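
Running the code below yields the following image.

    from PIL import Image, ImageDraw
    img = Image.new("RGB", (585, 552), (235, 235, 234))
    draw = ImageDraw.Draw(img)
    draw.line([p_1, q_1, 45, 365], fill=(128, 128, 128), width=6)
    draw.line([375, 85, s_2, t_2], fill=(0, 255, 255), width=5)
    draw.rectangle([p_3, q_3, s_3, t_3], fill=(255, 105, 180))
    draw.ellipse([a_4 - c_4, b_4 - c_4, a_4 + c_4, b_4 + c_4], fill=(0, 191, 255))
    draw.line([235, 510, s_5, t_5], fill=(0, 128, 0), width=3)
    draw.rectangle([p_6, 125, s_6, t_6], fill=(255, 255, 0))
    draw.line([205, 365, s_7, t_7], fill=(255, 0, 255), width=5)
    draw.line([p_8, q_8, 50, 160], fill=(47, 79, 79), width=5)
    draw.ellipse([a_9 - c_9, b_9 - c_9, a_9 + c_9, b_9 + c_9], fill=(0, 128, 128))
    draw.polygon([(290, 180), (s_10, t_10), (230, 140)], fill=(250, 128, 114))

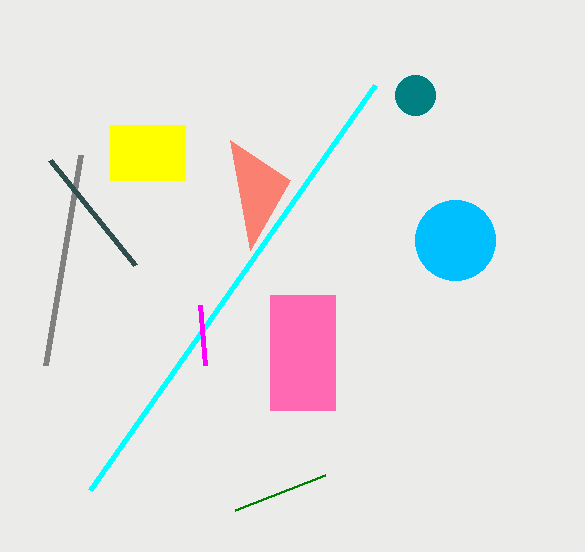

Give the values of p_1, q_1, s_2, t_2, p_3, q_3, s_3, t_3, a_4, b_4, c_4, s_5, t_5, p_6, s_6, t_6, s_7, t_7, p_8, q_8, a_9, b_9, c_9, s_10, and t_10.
p_1 = 80; q_1 = 155; s_2 = 90; t_2 = 490; p_3 = 270; q_3 = 295; s_3 = 335; t_3 = 410; a_4 = 455; b_4 = 240; c_4 = 40; s_5 = 325; t_5 = 475; p_6 = 110; s_6 = 185; t_6 = 180; s_7 = 200; t_7 = 305; p_8 = 135; q_8 = 265; a_9 = 415; b_9 = 95; c_9 = 20; s_10 = 250; t_10 = 250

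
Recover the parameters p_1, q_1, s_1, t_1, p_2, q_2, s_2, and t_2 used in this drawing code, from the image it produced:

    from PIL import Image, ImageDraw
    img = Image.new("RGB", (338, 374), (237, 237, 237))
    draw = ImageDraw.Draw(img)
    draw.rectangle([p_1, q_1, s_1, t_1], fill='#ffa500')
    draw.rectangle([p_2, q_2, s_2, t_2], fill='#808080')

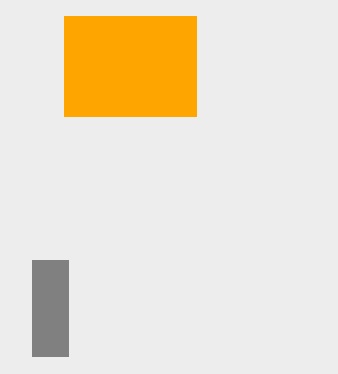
p_1 = 64; q_1 = 16; s_1 = 196; t_1 = 116; p_2 = 32; q_2 = 260; s_2 = 68; t_2 = 356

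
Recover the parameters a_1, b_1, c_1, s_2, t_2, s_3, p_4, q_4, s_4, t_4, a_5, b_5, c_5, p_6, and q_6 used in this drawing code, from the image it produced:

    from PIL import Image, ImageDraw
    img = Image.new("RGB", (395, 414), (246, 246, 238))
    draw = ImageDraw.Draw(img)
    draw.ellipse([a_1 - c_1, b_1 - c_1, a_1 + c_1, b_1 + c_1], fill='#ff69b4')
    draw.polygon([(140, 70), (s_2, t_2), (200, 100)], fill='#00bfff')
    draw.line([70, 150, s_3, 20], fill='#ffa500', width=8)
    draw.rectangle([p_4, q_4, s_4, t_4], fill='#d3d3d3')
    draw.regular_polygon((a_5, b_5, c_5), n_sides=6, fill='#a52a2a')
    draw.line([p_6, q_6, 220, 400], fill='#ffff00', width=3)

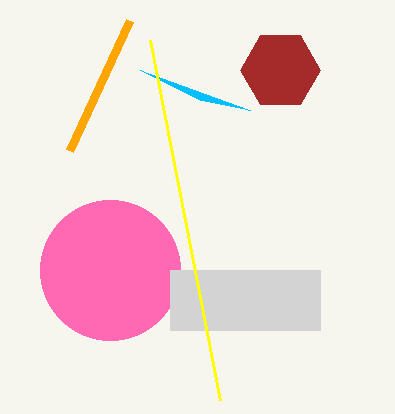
a_1 = 110, b_1 = 270, c_1 = 70, s_2 = 250, t_2 = 110, s_3 = 130, p_4 = 170, q_4 = 270, s_4 = 320, t_4 = 330, a_5 = 280, b_5 = 70, c_5 = 40, p_6 = 150, q_6 = 40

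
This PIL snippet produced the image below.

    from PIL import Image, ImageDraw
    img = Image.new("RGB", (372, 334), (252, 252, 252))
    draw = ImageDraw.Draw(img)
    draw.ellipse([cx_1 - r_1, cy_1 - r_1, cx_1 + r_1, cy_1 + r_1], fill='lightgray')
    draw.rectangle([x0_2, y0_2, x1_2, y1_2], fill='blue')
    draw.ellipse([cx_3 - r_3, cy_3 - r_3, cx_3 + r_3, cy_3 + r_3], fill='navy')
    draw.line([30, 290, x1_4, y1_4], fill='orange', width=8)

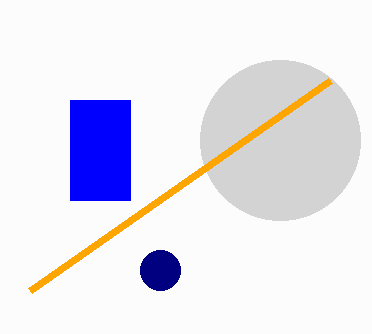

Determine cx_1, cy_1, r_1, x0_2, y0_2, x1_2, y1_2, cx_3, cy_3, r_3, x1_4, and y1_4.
cx_1 = 280, cy_1 = 140, r_1 = 80, x0_2 = 70, y0_2 = 100, x1_2 = 130, y1_2 = 200, cx_3 = 160, cy_3 = 270, r_3 = 20, x1_4 = 330, y1_4 = 80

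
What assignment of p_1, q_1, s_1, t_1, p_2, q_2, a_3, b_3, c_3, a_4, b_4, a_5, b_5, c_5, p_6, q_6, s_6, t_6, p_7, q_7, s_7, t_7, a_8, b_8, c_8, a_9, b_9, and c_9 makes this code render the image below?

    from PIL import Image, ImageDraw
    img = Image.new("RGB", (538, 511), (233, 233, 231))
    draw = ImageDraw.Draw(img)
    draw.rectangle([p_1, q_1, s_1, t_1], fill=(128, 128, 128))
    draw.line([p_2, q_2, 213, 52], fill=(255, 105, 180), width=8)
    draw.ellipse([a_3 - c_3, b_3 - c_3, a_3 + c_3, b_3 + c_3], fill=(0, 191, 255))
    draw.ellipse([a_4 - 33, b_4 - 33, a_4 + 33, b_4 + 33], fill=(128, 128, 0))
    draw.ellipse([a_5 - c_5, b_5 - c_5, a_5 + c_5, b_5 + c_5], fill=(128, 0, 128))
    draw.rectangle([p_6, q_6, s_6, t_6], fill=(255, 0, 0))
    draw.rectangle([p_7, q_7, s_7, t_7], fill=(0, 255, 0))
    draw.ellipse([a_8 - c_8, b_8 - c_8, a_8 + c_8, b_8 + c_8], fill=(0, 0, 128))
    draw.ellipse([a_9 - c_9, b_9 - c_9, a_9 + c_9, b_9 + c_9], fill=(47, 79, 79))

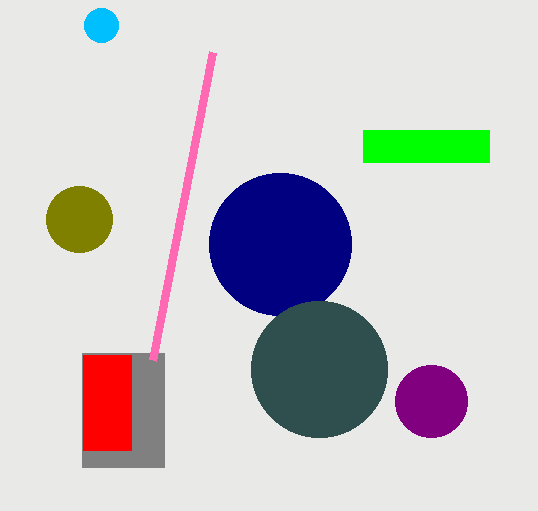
p_1 = 82
q_1 = 353
s_1 = 164
t_1 = 467
p_2 = 153
q_2 = 360
a_3 = 101
b_3 = 25
c_3 = 17
a_4 = 79
b_4 = 219
a_5 = 431
b_5 = 401
c_5 = 36
p_6 = 83
q_6 = 355
s_6 = 131
t_6 = 450
p_7 = 363
q_7 = 130
s_7 = 489
t_7 = 162
a_8 = 280
b_8 = 244
c_8 = 71
a_9 = 319
b_9 = 369
c_9 = 68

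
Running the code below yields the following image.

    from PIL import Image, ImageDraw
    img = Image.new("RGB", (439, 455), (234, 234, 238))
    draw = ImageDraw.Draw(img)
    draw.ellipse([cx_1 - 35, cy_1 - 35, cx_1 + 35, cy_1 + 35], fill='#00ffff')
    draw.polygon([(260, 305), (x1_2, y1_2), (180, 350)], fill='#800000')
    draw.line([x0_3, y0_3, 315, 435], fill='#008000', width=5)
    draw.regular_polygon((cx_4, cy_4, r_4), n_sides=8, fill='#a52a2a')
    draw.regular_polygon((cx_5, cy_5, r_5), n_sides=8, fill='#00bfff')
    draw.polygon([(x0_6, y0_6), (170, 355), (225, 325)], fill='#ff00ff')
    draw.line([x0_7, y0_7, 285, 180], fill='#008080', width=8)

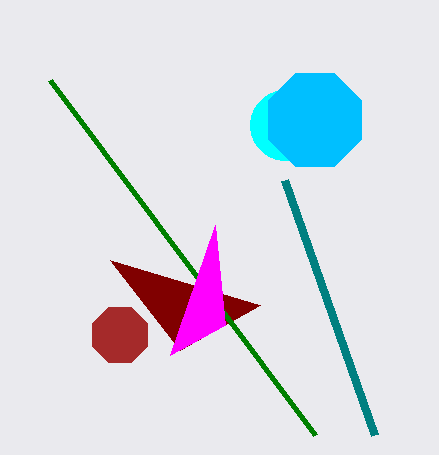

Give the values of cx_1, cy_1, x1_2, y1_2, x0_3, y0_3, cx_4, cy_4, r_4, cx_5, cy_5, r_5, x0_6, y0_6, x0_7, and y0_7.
cx_1 = 285, cy_1 = 125, x1_2 = 110, y1_2 = 260, x0_3 = 50, y0_3 = 80, cx_4 = 120, cy_4 = 335, r_4 = 30, cx_5 = 315, cy_5 = 120, r_5 = 50, x0_6 = 215, y0_6 = 225, x0_7 = 375, y0_7 = 435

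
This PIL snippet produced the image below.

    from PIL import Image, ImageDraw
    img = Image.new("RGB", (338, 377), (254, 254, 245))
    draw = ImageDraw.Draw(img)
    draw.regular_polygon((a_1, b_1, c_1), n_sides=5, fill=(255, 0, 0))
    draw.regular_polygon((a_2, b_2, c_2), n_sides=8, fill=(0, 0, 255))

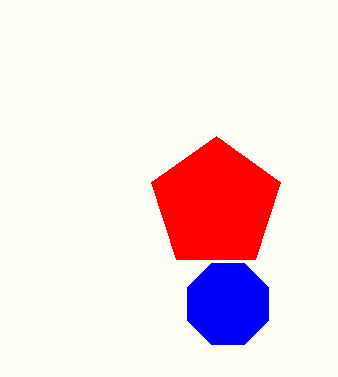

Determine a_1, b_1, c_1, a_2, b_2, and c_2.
a_1 = 216; b_1 = 204; c_1 = 68; a_2 = 228; b_2 = 304; c_2 = 44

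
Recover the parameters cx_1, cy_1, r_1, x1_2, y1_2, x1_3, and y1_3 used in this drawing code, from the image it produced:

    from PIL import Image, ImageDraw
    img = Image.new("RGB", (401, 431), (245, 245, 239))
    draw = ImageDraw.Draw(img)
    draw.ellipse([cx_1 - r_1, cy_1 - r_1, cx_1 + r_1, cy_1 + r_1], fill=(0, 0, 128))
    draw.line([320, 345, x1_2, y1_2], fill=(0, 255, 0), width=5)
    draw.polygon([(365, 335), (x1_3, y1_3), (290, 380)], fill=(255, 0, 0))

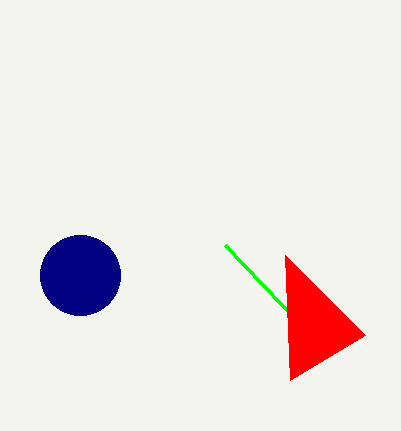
cx_1 = 80
cy_1 = 275
r_1 = 40
x1_2 = 225
y1_2 = 245
x1_3 = 285
y1_3 = 255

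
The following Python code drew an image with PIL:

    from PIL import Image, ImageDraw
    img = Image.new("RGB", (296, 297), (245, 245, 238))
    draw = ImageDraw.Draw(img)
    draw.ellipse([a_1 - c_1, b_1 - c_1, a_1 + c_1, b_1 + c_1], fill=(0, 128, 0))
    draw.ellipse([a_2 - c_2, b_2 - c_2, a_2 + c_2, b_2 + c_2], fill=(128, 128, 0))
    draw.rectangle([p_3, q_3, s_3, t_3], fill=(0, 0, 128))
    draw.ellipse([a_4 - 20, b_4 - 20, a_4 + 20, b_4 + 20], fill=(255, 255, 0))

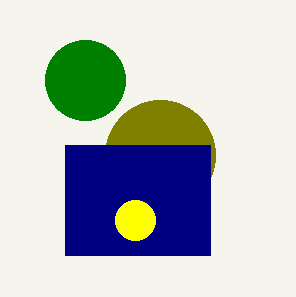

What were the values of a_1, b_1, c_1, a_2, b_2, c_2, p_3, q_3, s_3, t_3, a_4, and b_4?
a_1 = 85
b_1 = 80
c_1 = 40
a_2 = 160
b_2 = 155
c_2 = 55
p_3 = 65
q_3 = 145
s_3 = 210
t_3 = 255
a_4 = 135
b_4 = 220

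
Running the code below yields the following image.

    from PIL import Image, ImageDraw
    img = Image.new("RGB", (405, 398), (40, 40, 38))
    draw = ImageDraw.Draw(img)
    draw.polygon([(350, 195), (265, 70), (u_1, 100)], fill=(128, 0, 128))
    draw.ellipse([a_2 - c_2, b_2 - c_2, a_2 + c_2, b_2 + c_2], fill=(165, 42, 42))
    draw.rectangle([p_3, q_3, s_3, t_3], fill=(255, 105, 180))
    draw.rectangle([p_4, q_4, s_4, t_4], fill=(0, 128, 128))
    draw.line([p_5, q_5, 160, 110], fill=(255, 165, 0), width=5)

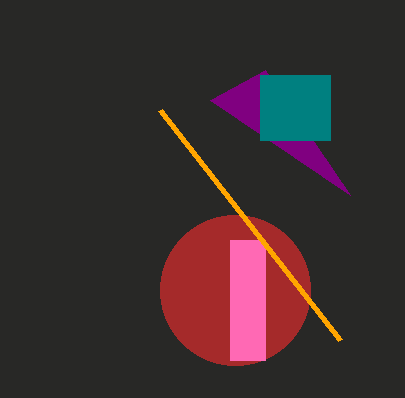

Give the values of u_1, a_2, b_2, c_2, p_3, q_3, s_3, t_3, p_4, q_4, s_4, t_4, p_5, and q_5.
u_1 = 210
a_2 = 235
b_2 = 290
c_2 = 75
p_3 = 230
q_3 = 240
s_3 = 265
t_3 = 360
p_4 = 260
q_4 = 75
s_4 = 330
t_4 = 140
p_5 = 340
q_5 = 340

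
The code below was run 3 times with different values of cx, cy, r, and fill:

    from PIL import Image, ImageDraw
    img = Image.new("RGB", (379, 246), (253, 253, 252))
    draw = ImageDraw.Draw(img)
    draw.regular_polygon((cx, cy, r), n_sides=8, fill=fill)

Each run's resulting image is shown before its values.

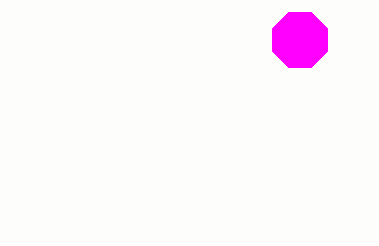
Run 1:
cx = 300
cy = 40
r = 30
fill = 'magenta'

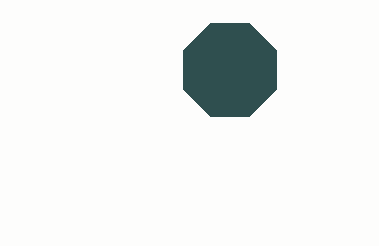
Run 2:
cx = 230; cy = 70; r = 50; fill = 'darkslategray'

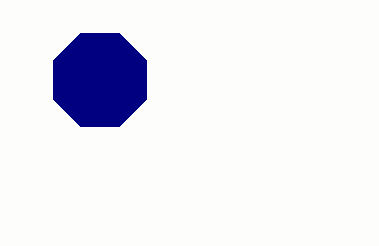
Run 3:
cx = 100, cy = 80, r = 50, fill = 'navy'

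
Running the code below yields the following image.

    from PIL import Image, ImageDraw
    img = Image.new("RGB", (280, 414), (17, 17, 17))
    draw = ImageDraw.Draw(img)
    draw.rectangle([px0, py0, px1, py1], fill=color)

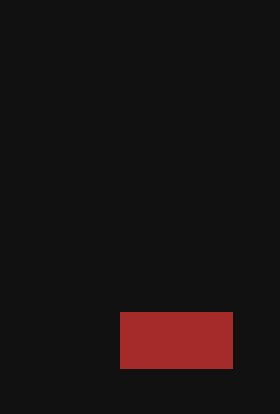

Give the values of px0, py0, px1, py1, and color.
px0 = 120
py0 = 312
px1 = 232
py1 = 368
color = 'brown'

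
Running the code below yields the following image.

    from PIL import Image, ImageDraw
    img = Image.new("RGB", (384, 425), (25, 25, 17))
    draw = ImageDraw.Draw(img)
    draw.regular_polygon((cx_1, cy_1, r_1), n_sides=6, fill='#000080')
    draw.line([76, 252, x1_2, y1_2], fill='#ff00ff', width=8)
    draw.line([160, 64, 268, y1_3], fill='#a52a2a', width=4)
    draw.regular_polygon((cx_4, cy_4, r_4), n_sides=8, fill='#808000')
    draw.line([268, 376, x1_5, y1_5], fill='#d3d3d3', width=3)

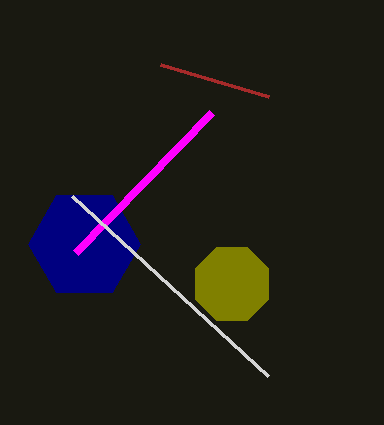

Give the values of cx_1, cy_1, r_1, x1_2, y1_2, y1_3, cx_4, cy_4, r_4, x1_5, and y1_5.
cx_1 = 84
cy_1 = 244
r_1 = 56
x1_2 = 212
y1_2 = 112
y1_3 = 96
cx_4 = 232
cy_4 = 284
r_4 = 40
x1_5 = 72
y1_5 = 196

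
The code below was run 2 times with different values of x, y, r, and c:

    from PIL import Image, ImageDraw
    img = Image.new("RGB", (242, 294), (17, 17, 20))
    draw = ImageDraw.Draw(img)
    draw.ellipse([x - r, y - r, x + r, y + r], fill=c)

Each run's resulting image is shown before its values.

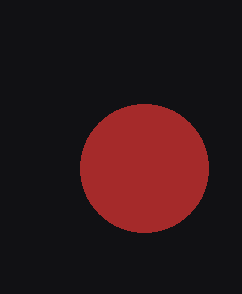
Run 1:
x = 144
y = 168
r = 64
c = 'brown'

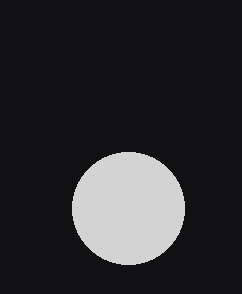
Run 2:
x = 128
y = 208
r = 56
c = 'lightgray'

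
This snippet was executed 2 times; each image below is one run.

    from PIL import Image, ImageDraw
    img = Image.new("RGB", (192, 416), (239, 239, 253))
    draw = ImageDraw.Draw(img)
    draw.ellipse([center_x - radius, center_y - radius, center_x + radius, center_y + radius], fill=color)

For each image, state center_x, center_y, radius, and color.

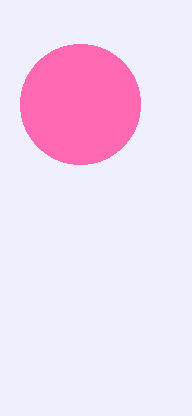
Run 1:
center_x = 80, center_y = 104, radius = 60, color = 'hotpink'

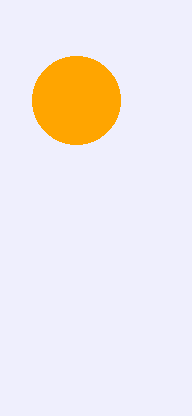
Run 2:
center_x = 76; center_y = 100; radius = 44; color = 'orange'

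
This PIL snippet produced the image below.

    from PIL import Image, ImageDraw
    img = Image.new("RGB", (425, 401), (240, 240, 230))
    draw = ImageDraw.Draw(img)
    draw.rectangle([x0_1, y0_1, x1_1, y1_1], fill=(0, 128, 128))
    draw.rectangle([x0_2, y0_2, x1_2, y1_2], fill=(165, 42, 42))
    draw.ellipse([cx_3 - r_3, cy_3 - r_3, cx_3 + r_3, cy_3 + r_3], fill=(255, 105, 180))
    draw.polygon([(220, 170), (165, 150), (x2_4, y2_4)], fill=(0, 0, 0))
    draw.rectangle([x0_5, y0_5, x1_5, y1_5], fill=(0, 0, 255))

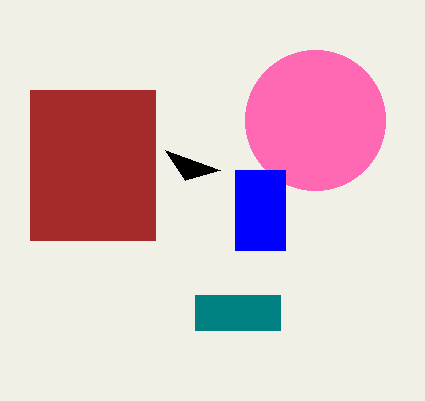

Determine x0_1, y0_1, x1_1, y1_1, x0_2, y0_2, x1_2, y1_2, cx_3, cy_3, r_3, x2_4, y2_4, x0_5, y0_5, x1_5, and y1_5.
x0_1 = 195
y0_1 = 295
x1_1 = 280
y1_1 = 330
x0_2 = 30
y0_2 = 90
x1_2 = 155
y1_2 = 240
cx_3 = 315
cy_3 = 120
r_3 = 70
x2_4 = 185
y2_4 = 180
x0_5 = 235
y0_5 = 170
x1_5 = 285
y1_5 = 250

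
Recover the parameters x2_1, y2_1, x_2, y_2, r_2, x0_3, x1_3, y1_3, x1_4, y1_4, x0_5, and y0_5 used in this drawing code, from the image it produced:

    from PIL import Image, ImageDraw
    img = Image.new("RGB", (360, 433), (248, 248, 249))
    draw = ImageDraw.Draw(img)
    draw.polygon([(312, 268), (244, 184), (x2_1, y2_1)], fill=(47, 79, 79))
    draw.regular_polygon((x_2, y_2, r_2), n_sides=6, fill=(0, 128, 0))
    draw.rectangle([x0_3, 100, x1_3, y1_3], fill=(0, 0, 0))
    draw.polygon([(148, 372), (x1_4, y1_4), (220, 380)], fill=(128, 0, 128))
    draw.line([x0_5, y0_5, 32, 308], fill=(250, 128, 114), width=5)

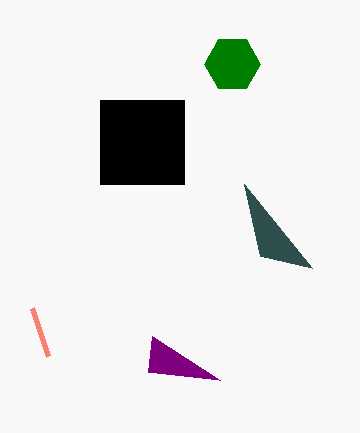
x2_1 = 260; y2_1 = 256; x_2 = 232; y_2 = 64; r_2 = 28; x0_3 = 100; x1_3 = 184; y1_3 = 184; x1_4 = 152; y1_4 = 336; x0_5 = 48; y0_5 = 356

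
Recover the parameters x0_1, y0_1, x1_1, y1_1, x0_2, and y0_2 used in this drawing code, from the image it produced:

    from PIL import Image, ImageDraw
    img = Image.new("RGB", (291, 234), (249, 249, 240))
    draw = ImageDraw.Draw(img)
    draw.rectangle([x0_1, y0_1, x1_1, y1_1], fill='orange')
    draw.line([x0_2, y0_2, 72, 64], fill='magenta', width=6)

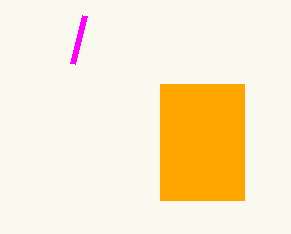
x0_1 = 160; y0_1 = 84; x1_1 = 244; y1_1 = 200; x0_2 = 84; y0_2 = 16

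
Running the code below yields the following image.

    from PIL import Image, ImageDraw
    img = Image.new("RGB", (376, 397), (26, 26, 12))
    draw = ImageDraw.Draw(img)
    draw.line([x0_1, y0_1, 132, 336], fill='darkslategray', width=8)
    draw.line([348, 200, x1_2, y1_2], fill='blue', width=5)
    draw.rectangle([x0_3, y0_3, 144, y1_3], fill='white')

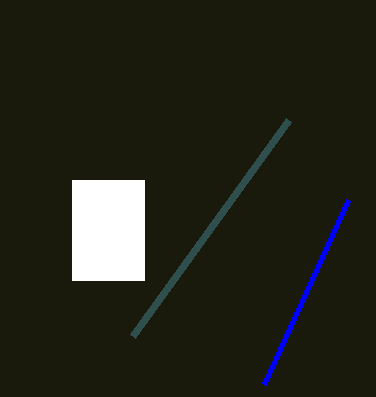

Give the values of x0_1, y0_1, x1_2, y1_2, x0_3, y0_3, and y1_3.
x0_1 = 288, y0_1 = 120, x1_2 = 264, y1_2 = 384, x0_3 = 72, y0_3 = 180, y1_3 = 280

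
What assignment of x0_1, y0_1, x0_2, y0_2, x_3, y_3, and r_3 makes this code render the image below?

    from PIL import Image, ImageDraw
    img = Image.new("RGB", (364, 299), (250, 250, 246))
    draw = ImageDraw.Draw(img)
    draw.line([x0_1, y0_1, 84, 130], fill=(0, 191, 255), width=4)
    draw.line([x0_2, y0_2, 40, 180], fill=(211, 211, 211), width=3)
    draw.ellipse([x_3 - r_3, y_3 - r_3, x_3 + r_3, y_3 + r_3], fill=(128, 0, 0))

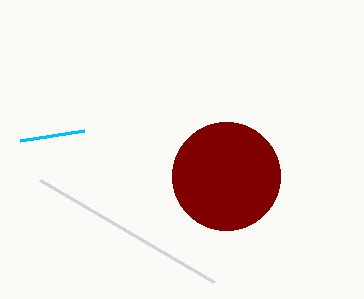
x0_1 = 20, y0_1 = 140, x0_2 = 214, y0_2 = 282, x_3 = 226, y_3 = 176, r_3 = 54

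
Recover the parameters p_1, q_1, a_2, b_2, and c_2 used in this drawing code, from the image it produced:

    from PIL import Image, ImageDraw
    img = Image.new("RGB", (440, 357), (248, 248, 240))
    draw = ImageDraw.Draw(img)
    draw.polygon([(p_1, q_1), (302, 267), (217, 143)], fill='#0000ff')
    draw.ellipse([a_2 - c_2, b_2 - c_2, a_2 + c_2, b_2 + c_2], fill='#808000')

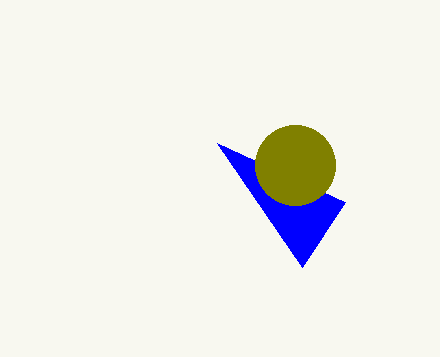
p_1 = 345; q_1 = 202; a_2 = 295; b_2 = 165; c_2 = 40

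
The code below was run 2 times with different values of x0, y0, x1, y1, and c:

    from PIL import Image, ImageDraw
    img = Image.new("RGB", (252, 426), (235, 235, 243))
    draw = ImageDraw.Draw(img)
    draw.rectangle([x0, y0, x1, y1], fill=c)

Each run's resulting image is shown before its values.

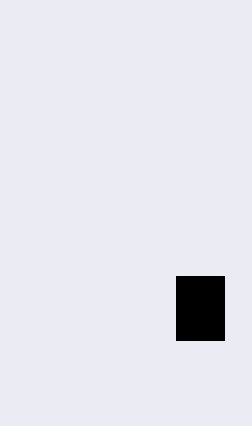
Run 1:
x0 = 176; y0 = 276; x1 = 224; y1 = 340; c = 'black'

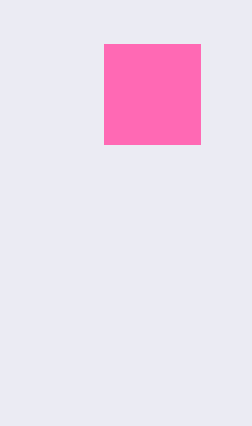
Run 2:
x0 = 104, y0 = 44, x1 = 200, y1 = 144, c = 'hotpink'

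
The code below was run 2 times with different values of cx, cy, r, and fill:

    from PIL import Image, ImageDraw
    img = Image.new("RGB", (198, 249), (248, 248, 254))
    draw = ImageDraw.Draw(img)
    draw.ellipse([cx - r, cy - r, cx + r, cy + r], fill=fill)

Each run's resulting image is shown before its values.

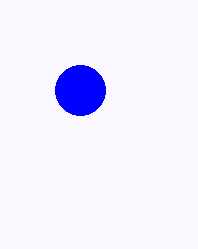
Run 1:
cx = 80
cy = 90
r = 25
fill = 'blue'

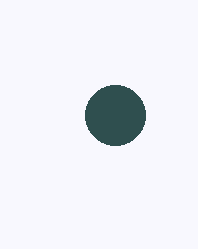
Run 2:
cx = 115
cy = 115
r = 30
fill = 'darkslategray'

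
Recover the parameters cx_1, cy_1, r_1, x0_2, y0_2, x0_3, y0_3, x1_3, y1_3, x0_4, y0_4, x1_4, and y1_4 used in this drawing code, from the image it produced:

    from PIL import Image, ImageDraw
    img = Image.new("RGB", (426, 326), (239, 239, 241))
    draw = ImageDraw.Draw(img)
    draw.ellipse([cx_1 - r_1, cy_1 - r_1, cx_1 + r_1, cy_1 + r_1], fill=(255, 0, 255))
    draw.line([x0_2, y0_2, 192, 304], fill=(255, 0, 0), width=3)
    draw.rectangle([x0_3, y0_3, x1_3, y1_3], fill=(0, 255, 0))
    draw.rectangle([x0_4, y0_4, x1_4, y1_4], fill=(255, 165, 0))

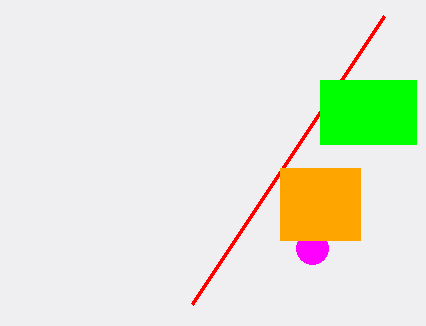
cx_1 = 312
cy_1 = 248
r_1 = 16
x0_2 = 384
y0_2 = 16
x0_3 = 320
y0_3 = 80
x1_3 = 416
y1_3 = 144
x0_4 = 280
y0_4 = 168
x1_4 = 360
y1_4 = 240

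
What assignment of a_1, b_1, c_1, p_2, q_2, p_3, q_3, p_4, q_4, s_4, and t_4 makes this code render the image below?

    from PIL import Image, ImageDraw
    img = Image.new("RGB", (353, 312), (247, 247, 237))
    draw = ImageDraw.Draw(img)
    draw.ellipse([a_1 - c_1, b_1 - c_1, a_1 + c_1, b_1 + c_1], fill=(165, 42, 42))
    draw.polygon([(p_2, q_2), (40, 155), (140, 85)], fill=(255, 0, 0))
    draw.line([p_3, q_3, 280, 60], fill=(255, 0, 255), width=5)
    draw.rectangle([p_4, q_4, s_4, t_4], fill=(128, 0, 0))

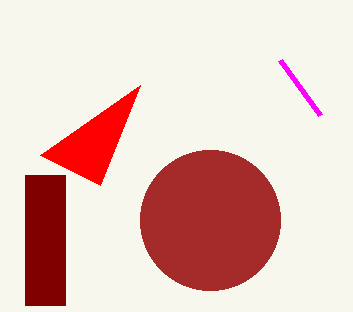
a_1 = 210, b_1 = 220, c_1 = 70, p_2 = 100, q_2 = 185, p_3 = 320, q_3 = 115, p_4 = 25, q_4 = 175, s_4 = 65, t_4 = 305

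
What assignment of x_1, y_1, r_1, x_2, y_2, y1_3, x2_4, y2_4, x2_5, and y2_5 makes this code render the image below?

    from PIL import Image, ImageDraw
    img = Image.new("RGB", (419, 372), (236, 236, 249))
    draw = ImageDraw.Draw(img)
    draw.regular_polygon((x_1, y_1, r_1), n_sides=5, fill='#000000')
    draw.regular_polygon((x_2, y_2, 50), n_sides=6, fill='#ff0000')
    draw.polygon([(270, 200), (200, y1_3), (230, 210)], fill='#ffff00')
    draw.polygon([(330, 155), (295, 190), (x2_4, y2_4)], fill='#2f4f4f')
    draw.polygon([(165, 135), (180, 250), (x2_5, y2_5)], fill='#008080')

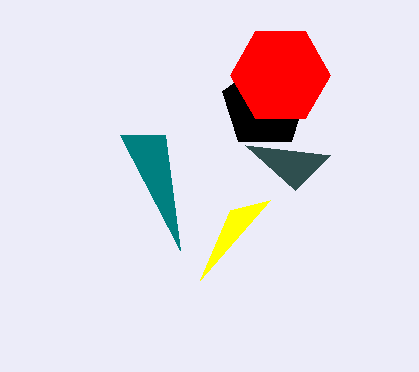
x_1 = 265
y_1 = 105
r_1 = 45
x_2 = 280
y_2 = 75
y1_3 = 280
x2_4 = 245
y2_4 = 145
x2_5 = 120
y2_5 = 135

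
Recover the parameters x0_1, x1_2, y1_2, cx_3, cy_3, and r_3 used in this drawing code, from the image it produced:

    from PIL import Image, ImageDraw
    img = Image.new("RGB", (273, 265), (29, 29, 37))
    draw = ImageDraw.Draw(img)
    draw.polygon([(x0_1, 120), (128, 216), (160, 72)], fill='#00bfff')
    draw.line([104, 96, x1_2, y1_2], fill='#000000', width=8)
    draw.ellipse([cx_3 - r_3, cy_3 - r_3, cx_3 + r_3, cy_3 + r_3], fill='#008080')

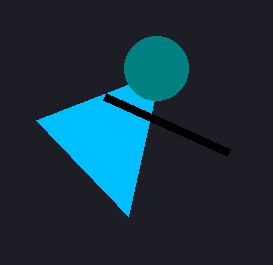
x0_1 = 36, x1_2 = 228, y1_2 = 152, cx_3 = 156, cy_3 = 68, r_3 = 32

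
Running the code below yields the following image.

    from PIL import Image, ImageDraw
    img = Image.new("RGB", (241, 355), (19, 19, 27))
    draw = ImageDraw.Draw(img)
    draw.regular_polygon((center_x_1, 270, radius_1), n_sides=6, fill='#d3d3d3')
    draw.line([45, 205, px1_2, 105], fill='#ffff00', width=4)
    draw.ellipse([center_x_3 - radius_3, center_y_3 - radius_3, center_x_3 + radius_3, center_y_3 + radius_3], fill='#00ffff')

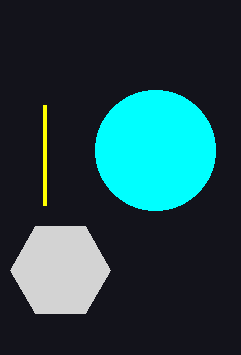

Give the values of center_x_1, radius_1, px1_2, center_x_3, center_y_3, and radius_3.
center_x_1 = 60
radius_1 = 50
px1_2 = 45
center_x_3 = 155
center_y_3 = 150
radius_3 = 60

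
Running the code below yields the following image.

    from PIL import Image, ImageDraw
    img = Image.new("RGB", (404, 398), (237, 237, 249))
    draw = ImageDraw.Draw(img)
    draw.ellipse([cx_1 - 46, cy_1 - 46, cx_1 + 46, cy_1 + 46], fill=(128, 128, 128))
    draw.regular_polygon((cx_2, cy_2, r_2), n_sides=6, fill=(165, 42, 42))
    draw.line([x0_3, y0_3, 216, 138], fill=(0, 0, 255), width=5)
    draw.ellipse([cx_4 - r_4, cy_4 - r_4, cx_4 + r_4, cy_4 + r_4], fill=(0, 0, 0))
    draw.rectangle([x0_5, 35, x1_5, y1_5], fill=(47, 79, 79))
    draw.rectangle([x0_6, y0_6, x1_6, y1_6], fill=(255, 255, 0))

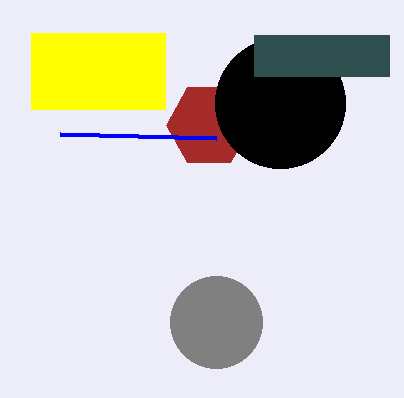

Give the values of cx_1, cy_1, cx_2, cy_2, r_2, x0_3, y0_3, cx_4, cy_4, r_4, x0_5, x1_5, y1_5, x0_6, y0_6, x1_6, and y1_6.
cx_1 = 216; cy_1 = 322; cx_2 = 209; cy_2 = 125; r_2 = 43; x0_3 = 60; y0_3 = 134; cx_4 = 280; cy_4 = 103; r_4 = 65; x0_5 = 254; x1_5 = 389; y1_5 = 76; x0_6 = 31; y0_6 = 33; x1_6 = 165; y1_6 = 109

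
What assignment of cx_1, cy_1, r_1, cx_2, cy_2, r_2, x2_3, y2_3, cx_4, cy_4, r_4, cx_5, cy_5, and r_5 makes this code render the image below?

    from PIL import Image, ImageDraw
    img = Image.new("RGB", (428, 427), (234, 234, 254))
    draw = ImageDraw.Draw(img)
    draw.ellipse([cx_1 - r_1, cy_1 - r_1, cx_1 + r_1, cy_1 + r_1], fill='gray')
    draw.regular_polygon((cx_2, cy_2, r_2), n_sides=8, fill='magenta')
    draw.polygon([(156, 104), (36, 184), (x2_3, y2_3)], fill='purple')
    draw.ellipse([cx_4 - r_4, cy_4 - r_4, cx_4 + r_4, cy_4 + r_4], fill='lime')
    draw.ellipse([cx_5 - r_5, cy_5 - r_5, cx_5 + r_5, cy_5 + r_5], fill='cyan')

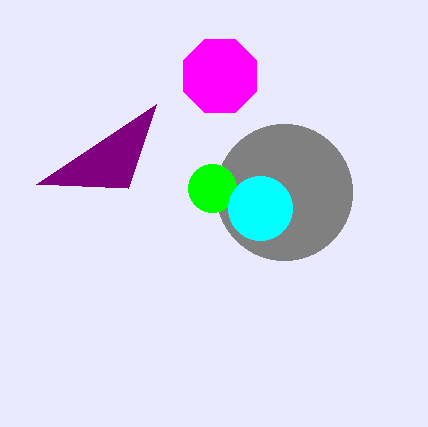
cx_1 = 284, cy_1 = 192, r_1 = 68, cx_2 = 220, cy_2 = 76, r_2 = 40, x2_3 = 128, y2_3 = 188, cx_4 = 212, cy_4 = 188, r_4 = 24, cx_5 = 260, cy_5 = 208, r_5 = 32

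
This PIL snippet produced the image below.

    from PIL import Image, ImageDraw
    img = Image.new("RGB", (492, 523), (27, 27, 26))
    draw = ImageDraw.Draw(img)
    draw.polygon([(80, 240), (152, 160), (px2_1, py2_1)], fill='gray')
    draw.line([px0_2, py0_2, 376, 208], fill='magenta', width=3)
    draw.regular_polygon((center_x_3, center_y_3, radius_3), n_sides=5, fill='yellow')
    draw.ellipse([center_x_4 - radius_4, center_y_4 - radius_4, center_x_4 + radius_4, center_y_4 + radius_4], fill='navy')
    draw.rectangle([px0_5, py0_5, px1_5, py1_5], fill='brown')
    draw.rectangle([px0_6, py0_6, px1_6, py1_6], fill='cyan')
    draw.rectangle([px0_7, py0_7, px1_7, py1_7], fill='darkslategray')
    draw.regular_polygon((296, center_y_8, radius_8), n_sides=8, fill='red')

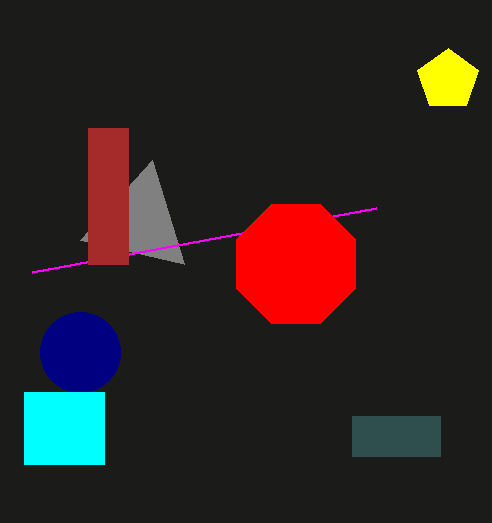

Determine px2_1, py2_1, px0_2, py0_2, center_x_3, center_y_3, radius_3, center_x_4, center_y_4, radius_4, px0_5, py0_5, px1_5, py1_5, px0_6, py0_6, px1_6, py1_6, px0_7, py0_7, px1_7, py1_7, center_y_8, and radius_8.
px2_1 = 184, py2_1 = 264, px0_2 = 32, py0_2 = 272, center_x_3 = 448, center_y_3 = 80, radius_3 = 32, center_x_4 = 80, center_y_4 = 352, radius_4 = 40, px0_5 = 88, py0_5 = 128, px1_5 = 128, py1_5 = 264, px0_6 = 24, py0_6 = 392, px1_6 = 104, py1_6 = 464, px0_7 = 352, py0_7 = 416, px1_7 = 440, py1_7 = 456, center_y_8 = 264, radius_8 = 64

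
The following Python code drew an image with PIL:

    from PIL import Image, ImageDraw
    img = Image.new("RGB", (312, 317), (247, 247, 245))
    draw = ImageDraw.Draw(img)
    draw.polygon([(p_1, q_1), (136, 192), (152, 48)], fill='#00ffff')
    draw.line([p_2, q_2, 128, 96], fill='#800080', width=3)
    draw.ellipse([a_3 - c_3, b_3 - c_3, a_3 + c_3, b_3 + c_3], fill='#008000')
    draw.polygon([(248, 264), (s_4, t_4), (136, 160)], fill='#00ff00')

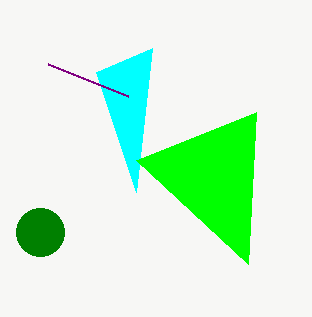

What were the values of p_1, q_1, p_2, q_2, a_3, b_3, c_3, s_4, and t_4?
p_1 = 96, q_1 = 72, p_2 = 48, q_2 = 64, a_3 = 40, b_3 = 232, c_3 = 24, s_4 = 256, t_4 = 112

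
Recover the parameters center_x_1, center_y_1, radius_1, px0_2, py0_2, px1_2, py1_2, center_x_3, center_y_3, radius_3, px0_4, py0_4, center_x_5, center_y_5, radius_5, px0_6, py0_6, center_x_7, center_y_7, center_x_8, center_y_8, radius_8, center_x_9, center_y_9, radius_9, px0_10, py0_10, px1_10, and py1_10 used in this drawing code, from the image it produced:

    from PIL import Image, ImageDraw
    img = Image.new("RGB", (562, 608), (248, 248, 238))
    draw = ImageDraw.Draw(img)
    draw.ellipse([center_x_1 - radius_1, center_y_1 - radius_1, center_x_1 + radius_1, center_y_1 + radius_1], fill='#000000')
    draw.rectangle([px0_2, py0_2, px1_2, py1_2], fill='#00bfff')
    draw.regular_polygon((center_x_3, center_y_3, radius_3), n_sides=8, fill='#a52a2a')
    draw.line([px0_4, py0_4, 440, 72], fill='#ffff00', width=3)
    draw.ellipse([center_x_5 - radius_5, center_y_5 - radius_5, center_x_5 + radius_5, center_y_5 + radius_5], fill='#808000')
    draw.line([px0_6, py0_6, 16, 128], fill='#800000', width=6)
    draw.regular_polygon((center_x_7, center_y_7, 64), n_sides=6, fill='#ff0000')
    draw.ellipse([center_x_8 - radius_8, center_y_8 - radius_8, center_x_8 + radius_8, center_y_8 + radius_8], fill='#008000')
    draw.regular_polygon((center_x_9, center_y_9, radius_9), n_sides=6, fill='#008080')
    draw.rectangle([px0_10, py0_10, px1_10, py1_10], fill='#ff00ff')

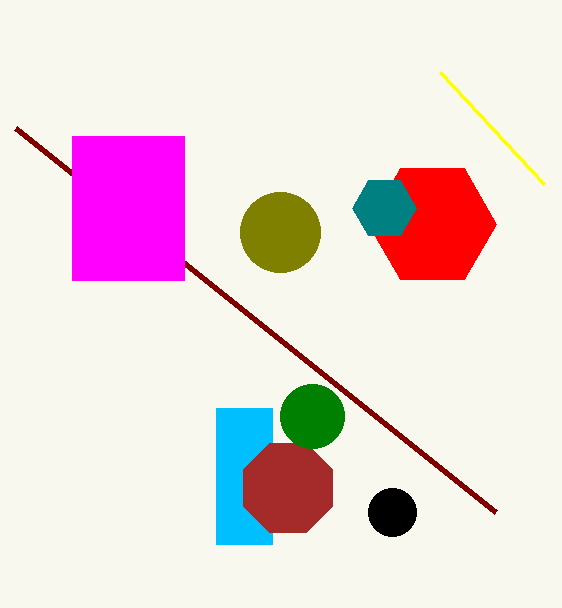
center_x_1 = 392, center_y_1 = 512, radius_1 = 24, px0_2 = 216, py0_2 = 408, px1_2 = 272, py1_2 = 544, center_x_3 = 288, center_y_3 = 488, radius_3 = 48, px0_4 = 544, py0_4 = 184, center_x_5 = 280, center_y_5 = 232, radius_5 = 40, px0_6 = 496, py0_6 = 512, center_x_7 = 432, center_y_7 = 224, center_x_8 = 312, center_y_8 = 416, radius_8 = 32, center_x_9 = 384, center_y_9 = 208, radius_9 = 32, px0_10 = 72, py0_10 = 136, px1_10 = 184, py1_10 = 280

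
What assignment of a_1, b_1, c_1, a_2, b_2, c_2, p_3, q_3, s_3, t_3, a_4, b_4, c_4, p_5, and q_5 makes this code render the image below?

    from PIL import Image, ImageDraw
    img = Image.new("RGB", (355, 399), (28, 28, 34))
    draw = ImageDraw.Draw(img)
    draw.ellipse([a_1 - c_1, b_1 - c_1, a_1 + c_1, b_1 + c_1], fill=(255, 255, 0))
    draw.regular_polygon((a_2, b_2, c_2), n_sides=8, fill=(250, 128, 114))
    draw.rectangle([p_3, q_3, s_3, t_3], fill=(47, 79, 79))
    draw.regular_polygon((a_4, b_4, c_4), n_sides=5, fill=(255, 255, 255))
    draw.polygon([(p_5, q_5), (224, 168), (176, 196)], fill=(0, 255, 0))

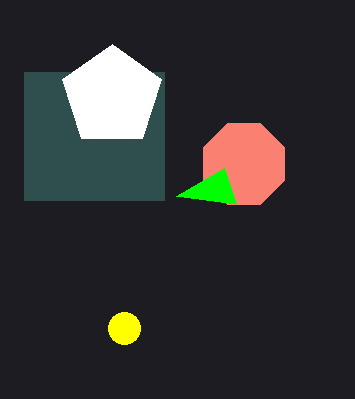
a_1 = 124
b_1 = 328
c_1 = 16
a_2 = 244
b_2 = 164
c_2 = 44
p_3 = 24
q_3 = 72
s_3 = 164
t_3 = 200
a_4 = 112
b_4 = 96
c_4 = 52
p_5 = 236
q_5 = 204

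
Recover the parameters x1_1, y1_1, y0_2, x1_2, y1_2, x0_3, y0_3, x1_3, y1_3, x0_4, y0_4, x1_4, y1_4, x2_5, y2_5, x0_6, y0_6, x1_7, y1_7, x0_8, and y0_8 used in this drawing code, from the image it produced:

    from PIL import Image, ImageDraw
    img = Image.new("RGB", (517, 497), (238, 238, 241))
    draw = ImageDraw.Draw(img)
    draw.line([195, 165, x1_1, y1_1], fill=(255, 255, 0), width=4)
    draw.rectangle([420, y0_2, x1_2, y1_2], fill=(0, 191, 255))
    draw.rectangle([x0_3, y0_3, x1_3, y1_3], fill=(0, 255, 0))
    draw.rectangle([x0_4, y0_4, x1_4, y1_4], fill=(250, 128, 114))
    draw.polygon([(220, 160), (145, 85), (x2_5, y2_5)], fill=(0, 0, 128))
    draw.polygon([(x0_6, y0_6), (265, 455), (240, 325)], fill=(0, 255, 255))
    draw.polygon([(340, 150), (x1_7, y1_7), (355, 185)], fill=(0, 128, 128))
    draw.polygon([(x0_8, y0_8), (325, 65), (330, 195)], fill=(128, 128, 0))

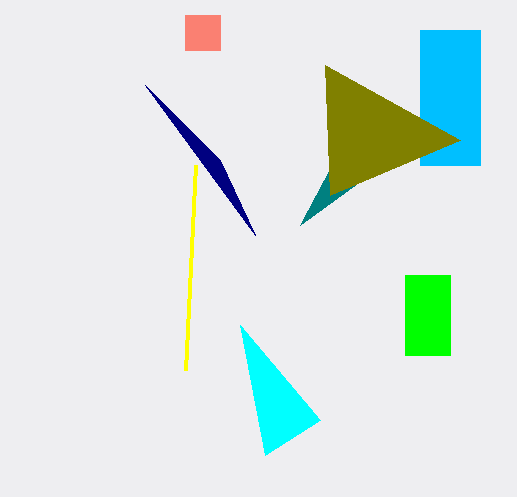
x1_1 = 185, y1_1 = 370, y0_2 = 30, x1_2 = 480, y1_2 = 165, x0_3 = 405, y0_3 = 275, x1_3 = 450, y1_3 = 355, x0_4 = 185, y0_4 = 15, x1_4 = 220, y1_4 = 50, x2_5 = 255, y2_5 = 235, x0_6 = 320, y0_6 = 420, x1_7 = 300, y1_7 = 225, x0_8 = 460, y0_8 = 140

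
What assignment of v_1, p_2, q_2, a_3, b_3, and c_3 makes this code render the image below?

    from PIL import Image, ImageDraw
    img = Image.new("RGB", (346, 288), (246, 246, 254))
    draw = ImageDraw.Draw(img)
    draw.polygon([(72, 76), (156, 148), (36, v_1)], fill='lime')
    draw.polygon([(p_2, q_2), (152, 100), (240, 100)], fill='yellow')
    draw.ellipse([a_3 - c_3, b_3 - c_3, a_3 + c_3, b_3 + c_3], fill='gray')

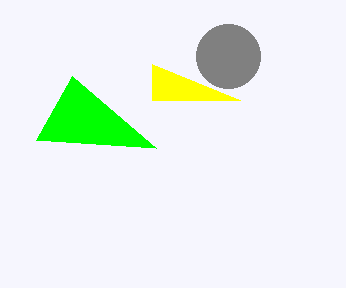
v_1 = 140, p_2 = 152, q_2 = 64, a_3 = 228, b_3 = 56, c_3 = 32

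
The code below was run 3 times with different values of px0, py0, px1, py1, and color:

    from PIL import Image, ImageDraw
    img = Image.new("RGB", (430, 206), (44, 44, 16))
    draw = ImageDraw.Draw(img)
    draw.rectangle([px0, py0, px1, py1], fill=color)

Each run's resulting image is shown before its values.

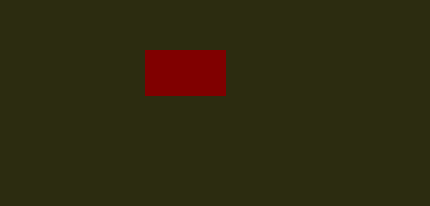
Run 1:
px0 = 145; py0 = 50; px1 = 225; py1 = 95; color = 'maroon'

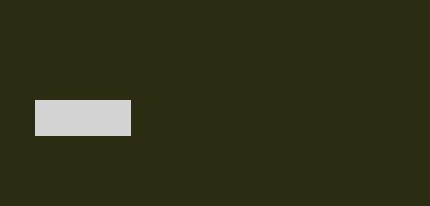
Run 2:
px0 = 35; py0 = 100; px1 = 130; py1 = 135; color = 'lightgray'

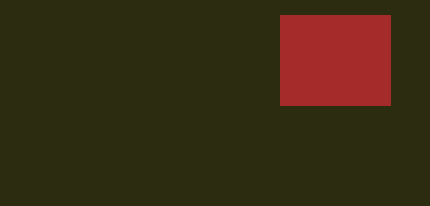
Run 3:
px0 = 280; py0 = 15; px1 = 390; py1 = 105; color = 'brown'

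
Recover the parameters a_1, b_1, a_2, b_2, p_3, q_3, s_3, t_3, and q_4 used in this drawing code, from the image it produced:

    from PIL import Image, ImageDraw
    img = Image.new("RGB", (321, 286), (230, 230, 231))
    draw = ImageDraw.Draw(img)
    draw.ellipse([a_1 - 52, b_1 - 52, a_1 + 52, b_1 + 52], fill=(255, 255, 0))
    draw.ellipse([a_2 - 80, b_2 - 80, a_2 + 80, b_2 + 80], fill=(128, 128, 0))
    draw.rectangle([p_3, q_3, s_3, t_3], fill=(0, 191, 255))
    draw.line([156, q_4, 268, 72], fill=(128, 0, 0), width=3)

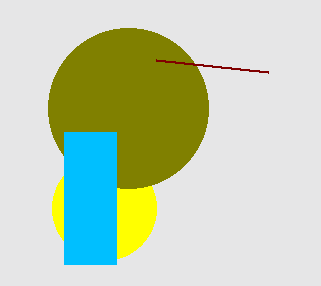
a_1 = 104, b_1 = 208, a_2 = 128, b_2 = 108, p_3 = 64, q_3 = 132, s_3 = 116, t_3 = 264, q_4 = 60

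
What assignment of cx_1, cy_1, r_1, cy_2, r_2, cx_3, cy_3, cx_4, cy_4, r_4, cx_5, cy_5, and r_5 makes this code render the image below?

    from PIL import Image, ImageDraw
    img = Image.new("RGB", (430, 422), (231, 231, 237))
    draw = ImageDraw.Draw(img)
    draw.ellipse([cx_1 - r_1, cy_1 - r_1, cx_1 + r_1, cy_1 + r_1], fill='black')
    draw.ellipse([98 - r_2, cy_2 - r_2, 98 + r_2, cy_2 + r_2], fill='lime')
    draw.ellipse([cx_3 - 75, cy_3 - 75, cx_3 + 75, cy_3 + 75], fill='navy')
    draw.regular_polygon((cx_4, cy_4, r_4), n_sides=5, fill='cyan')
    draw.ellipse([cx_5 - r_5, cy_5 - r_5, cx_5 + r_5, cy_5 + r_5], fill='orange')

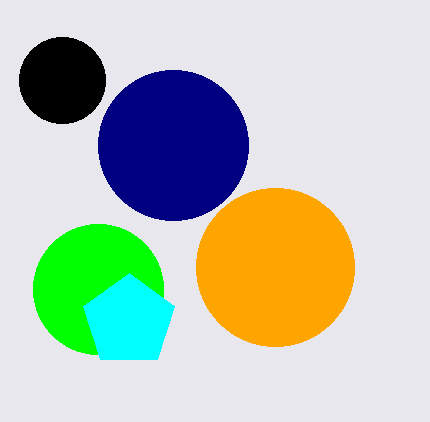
cx_1 = 62
cy_1 = 80
r_1 = 43
cy_2 = 289
r_2 = 65
cx_3 = 173
cy_3 = 145
cx_4 = 129
cy_4 = 321
r_4 = 48
cx_5 = 275
cy_5 = 267
r_5 = 79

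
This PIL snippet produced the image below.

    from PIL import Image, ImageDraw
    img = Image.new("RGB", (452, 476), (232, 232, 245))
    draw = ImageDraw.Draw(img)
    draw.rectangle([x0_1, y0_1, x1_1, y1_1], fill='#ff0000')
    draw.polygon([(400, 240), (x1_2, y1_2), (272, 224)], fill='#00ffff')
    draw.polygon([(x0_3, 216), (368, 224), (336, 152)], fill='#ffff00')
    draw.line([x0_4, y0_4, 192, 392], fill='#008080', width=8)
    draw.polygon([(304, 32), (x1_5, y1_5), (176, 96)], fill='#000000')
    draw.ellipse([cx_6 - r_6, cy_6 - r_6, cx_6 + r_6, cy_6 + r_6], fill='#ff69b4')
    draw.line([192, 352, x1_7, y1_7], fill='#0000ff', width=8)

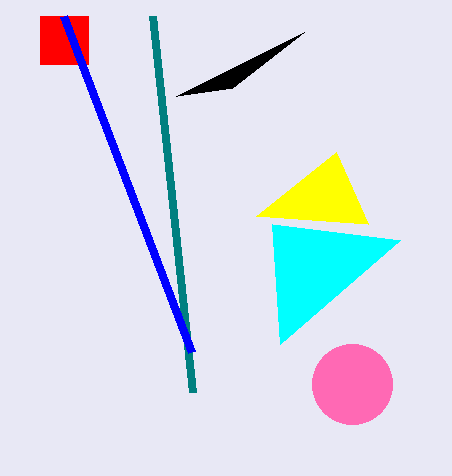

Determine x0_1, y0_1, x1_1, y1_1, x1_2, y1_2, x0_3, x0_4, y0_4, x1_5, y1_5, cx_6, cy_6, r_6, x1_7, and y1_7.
x0_1 = 40; y0_1 = 16; x1_1 = 88; y1_1 = 64; x1_2 = 280; y1_2 = 344; x0_3 = 256; x0_4 = 152; y0_4 = 16; x1_5 = 232; y1_5 = 88; cx_6 = 352; cy_6 = 384; r_6 = 40; x1_7 = 64; y1_7 = 16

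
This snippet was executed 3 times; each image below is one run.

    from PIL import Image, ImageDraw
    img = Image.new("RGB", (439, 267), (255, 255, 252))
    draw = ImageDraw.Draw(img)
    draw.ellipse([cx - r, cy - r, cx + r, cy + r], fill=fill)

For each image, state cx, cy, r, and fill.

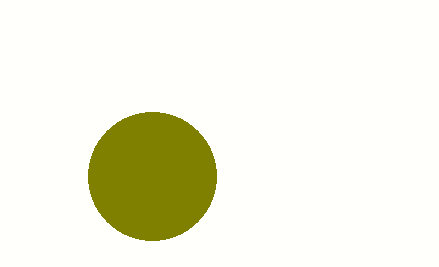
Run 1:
cx = 152; cy = 176; r = 64; fill = 'olive'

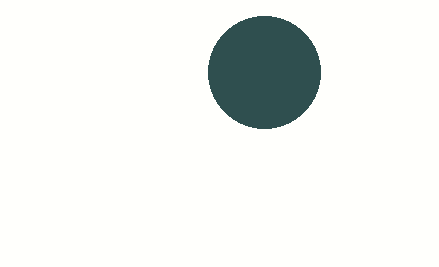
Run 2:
cx = 264; cy = 72; r = 56; fill = 'darkslategray'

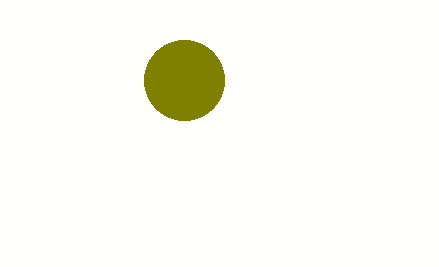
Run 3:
cx = 184; cy = 80; r = 40; fill = 'olive'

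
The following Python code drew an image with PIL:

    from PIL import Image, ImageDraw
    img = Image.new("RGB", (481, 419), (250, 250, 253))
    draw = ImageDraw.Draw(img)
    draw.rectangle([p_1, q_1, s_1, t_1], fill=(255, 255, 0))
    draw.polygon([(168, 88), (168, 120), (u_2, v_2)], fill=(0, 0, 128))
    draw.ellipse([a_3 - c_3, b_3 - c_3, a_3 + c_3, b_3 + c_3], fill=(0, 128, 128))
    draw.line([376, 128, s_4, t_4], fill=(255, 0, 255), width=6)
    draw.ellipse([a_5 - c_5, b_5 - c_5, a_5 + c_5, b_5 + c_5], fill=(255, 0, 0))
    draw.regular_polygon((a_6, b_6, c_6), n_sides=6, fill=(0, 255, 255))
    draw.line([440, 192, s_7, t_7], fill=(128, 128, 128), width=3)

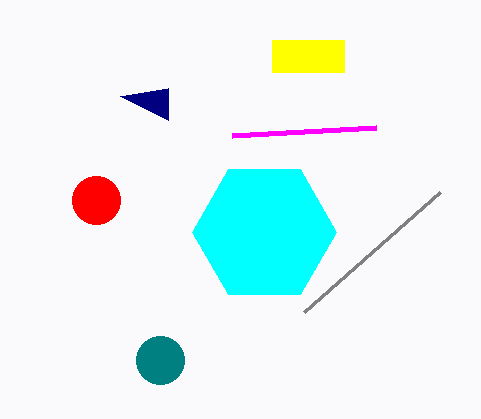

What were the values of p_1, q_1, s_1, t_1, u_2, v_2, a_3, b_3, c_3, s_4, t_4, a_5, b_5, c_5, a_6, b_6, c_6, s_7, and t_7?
p_1 = 272; q_1 = 40; s_1 = 344; t_1 = 72; u_2 = 120; v_2 = 96; a_3 = 160; b_3 = 360; c_3 = 24; s_4 = 232; t_4 = 136; a_5 = 96; b_5 = 200; c_5 = 24; a_6 = 264; b_6 = 232; c_6 = 72; s_7 = 304; t_7 = 312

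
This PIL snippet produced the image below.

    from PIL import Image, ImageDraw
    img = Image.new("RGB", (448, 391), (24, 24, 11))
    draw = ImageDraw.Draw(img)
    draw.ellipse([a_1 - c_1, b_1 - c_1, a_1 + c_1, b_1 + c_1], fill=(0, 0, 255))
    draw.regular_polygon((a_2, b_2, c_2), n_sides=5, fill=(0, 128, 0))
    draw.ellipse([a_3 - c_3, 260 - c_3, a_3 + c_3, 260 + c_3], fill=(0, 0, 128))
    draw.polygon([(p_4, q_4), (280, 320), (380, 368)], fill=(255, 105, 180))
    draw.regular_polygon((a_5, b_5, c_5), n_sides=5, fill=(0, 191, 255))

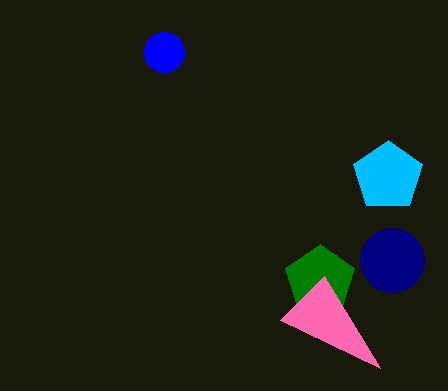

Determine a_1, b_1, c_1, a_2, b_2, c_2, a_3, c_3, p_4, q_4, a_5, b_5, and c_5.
a_1 = 164; b_1 = 52; c_1 = 20; a_2 = 320; b_2 = 280; c_2 = 36; a_3 = 392; c_3 = 32; p_4 = 324; q_4 = 276; a_5 = 388; b_5 = 176; c_5 = 36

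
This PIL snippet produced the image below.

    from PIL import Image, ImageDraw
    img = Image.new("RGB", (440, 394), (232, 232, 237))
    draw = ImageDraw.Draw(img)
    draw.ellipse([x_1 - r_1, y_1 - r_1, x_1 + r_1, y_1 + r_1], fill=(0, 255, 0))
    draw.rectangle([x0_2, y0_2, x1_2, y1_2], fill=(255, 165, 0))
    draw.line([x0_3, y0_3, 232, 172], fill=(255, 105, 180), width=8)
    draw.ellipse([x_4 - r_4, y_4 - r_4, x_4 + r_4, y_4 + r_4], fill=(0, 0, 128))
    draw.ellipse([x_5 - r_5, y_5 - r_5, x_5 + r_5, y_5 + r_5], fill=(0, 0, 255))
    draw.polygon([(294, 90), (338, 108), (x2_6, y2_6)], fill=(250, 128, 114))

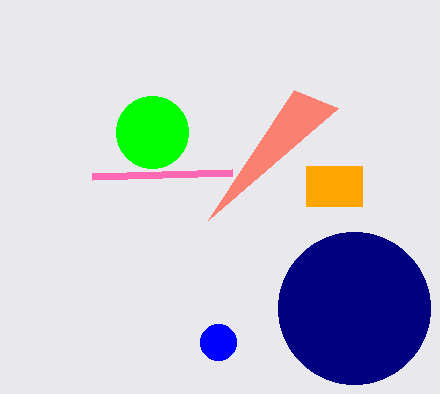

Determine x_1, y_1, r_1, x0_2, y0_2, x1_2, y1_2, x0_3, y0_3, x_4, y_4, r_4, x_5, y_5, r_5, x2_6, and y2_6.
x_1 = 152; y_1 = 132; r_1 = 36; x0_2 = 306; y0_2 = 166; x1_2 = 362; y1_2 = 206; x0_3 = 92; y0_3 = 176; x_4 = 354; y_4 = 308; r_4 = 76; x_5 = 218; y_5 = 342; r_5 = 18; x2_6 = 208; y2_6 = 220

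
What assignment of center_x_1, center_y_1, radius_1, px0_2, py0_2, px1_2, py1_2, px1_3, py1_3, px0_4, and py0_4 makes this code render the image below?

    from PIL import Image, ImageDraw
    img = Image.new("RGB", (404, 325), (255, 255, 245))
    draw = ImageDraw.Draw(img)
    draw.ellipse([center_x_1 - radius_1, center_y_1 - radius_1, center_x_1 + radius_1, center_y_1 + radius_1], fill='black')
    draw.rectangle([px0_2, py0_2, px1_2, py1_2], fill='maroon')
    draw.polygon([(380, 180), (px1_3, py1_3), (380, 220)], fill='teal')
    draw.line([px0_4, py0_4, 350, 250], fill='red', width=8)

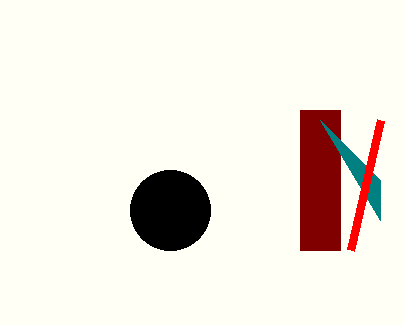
center_x_1 = 170; center_y_1 = 210; radius_1 = 40; px0_2 = 300; py0_2 = 110; px1_2 = 340; py1_2 = 250; px1_3 = 320; py1_3 = 120; px0_4 = 380; py0_4 = 120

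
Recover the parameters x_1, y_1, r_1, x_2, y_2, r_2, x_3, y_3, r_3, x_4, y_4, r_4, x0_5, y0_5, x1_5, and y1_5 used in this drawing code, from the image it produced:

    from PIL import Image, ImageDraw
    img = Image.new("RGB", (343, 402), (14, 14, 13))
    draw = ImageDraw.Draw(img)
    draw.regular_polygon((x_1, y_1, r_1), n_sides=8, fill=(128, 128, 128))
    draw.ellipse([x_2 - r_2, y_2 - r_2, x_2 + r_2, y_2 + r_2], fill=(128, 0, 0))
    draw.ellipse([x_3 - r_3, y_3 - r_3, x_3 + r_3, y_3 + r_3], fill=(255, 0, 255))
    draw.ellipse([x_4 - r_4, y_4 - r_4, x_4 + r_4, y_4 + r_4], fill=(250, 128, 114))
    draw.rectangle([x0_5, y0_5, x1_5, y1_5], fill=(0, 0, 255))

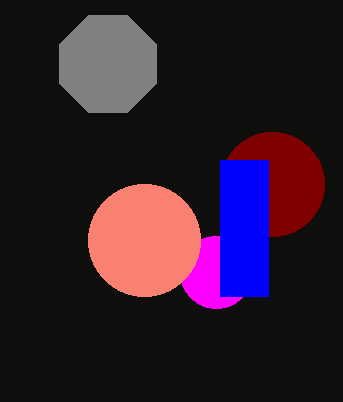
x_1 = 108
y_1 = 64
r_1 = 52
x_2 = 272
y_2 = 184
r_2 = 52
x_3 = 216
y_3 = 272
r_3 = 36
x_4 = 144
y_4 = 240
r_4 = 56
x0_5 = 220
y0_5 = 160
x1_5 = 268
y1_5 = 296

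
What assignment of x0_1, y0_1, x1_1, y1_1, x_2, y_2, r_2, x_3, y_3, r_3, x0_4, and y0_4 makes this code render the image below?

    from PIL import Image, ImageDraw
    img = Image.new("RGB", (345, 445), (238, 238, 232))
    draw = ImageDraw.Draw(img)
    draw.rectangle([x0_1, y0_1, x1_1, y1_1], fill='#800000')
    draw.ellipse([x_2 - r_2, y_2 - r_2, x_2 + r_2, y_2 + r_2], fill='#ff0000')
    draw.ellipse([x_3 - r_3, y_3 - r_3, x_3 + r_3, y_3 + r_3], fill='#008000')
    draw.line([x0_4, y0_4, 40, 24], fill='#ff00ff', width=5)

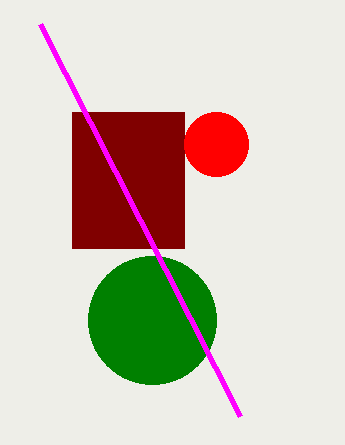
x0_1 = 72, y0_1 = 112, x1_1 = 184, y1_1 = 248, x_2 = 216, y_2 = 144, r_2 = 32, x_3 = 152, y_3 = 320, r_3 = 64, x0_4 = 240, y0_4 = 416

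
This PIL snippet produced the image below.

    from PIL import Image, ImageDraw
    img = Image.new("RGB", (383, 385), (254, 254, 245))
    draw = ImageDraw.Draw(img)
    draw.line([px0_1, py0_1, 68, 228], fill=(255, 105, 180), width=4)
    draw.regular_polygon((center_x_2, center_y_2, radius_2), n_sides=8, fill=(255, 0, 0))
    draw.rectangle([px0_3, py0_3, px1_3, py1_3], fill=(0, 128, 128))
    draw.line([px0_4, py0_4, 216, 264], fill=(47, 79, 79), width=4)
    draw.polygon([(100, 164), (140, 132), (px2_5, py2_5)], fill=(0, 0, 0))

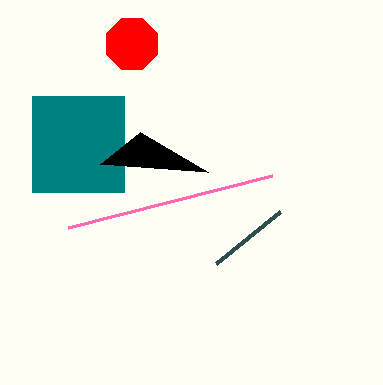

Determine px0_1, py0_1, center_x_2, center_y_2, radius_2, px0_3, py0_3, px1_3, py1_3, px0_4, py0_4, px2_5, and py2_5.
px0_1 = 272; py0_1 = 176; center_x_2 = 132; center_y_2 = 44; radius_2 = 28; px0_3 = 32; py0_3 = 96; px1_3 = 124; py1_3 = 192; px0_4 = 280; py0_4 = 212; px2_5 = 208; py2_5 = 172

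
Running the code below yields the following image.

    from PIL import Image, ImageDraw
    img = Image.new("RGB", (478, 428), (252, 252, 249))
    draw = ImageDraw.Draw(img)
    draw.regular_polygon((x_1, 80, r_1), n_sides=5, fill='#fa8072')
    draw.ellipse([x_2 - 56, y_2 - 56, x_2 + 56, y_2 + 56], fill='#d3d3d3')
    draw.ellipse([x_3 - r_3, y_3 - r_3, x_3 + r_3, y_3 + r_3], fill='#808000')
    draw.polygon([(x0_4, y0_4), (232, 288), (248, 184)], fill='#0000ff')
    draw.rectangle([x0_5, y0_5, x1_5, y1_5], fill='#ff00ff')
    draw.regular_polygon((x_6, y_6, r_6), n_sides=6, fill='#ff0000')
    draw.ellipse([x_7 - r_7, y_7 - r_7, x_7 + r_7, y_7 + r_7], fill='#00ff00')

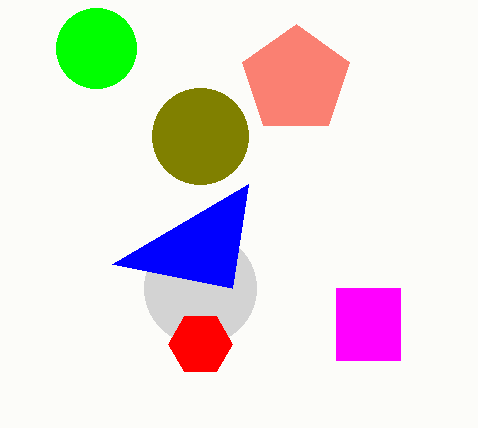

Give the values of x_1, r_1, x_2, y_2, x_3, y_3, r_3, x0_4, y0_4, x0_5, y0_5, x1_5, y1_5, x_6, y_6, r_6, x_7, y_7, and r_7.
x_1 = 296; r_1 = 56; x_2 = 200; y_2 = 288; x_3 = 200; y_3 = 136; r_3 = 48; x0_4 = 112; y0_4 = 264; x0_5 = 336; y0_5 = 288; x1_5 = 400; y1_5 = 360; x_6 = 200; y_6 = 344; r_6 = 32; x_7 = 96; y_7 = 48; r_7 = 40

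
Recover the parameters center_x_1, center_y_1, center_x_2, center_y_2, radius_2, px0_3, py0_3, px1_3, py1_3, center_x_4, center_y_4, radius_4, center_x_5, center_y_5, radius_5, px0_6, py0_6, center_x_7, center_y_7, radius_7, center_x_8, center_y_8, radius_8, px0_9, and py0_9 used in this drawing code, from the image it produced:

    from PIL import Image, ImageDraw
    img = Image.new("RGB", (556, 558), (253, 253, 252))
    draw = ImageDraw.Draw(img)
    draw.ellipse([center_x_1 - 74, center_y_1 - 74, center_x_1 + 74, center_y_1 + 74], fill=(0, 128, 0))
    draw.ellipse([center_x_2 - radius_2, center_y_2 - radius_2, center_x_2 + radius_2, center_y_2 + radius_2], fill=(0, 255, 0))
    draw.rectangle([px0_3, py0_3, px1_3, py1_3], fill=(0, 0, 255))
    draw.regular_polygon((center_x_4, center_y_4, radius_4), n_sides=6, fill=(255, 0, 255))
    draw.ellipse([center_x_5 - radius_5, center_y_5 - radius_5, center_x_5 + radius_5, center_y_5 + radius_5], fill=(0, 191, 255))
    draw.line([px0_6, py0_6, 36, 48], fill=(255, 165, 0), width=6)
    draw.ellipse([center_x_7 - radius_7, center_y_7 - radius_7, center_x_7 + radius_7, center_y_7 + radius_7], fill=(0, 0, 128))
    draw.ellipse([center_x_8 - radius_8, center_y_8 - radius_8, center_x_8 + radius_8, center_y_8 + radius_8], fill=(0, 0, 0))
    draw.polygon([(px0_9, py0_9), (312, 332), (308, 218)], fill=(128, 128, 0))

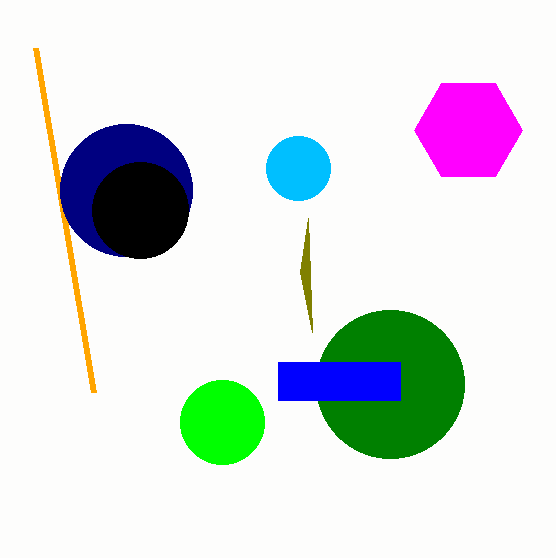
center_x_1 = 390; center_y_1 = 384; center_x_2 = 222; center_y_2 = 422; radius_2 = 42; px0_3 = 278; py0_3 = 362; px1_3 = 400; py1_3 = 400; center_x_4 = 468; center_y_4 = 130; radius_4 = 54; center_x_5 = 298; center_y_5 = 168; radius_5 = 32; px0_6 = 94; py0_6 = 392; center_x_7 = 126; center_y_7 = 190; radius_7 = 66; center_x_8 = 140; center_y_8 = 210; radius_8 = 48; px0_9 = 300; py0_9 = 272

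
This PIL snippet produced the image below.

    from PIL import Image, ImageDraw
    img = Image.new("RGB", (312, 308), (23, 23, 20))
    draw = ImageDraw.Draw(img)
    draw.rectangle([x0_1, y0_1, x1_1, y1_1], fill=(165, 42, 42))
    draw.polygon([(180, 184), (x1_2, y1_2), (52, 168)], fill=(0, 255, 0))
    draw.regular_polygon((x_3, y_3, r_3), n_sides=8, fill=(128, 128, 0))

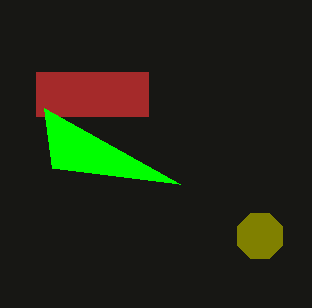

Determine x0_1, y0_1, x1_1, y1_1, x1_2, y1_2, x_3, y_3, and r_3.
x0_1 = 36, y0_1 = 72, x1_1 = 148, y1_1 = 116, x1_2 = 44, y1_2 = 108, x_3 = 260, y_3 = 236, r_3 = 24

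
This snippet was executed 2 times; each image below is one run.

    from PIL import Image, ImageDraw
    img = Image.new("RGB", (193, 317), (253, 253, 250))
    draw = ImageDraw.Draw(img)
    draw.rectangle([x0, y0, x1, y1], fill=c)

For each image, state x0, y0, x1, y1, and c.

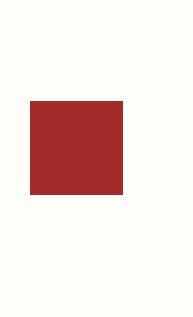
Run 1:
x0 = 30, y0 = 101, x1 = 122, y1 = 194, c = 'brown'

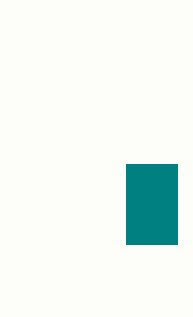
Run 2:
x0 = 126, y0 = 164, x1 = 177, y1 = 244, c = 'teal'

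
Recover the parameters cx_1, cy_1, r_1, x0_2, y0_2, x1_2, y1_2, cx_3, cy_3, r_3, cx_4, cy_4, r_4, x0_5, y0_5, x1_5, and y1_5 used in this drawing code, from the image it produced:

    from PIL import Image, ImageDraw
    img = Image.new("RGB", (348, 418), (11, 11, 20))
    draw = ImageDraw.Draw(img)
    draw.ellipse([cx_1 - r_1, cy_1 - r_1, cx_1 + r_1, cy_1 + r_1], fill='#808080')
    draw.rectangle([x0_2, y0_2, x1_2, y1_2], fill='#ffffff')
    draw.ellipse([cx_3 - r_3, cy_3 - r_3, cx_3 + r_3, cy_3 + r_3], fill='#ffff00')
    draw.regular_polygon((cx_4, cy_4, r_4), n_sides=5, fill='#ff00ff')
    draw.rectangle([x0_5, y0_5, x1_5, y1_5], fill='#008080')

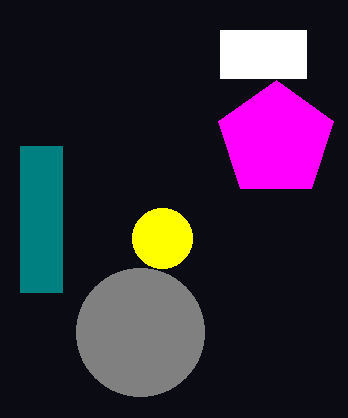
cx_1 = 140; cy_1 = 332; r_1 = 64; x0_2 = 220; y0_2 = 30; x1_2 = 306; y1_2 = 78; cx_3 = 162; cy_3 = 238; r_3 = 30; cx_4 = 276; cy_4 = 140; r_4 = 60; x0_5 = 20; y0_5 = 146; x1_5 = 62; y1_5 = 292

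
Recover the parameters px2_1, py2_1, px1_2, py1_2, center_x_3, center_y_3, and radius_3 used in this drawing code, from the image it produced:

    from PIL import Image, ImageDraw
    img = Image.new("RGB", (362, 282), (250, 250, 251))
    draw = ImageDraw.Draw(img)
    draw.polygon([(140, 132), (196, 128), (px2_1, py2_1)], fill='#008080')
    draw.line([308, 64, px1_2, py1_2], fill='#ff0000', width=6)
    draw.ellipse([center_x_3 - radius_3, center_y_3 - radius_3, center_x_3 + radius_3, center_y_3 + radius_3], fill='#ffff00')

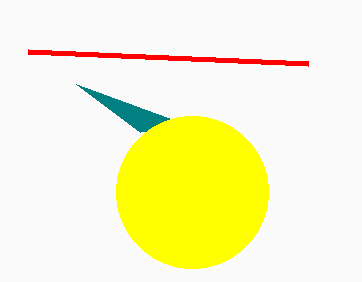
px2_1 = 76
py2_1 = 84
px1_2 = 28
py1_2 = 52
center_x_3 = 192
center_y_3 = 192
radius_3 = 76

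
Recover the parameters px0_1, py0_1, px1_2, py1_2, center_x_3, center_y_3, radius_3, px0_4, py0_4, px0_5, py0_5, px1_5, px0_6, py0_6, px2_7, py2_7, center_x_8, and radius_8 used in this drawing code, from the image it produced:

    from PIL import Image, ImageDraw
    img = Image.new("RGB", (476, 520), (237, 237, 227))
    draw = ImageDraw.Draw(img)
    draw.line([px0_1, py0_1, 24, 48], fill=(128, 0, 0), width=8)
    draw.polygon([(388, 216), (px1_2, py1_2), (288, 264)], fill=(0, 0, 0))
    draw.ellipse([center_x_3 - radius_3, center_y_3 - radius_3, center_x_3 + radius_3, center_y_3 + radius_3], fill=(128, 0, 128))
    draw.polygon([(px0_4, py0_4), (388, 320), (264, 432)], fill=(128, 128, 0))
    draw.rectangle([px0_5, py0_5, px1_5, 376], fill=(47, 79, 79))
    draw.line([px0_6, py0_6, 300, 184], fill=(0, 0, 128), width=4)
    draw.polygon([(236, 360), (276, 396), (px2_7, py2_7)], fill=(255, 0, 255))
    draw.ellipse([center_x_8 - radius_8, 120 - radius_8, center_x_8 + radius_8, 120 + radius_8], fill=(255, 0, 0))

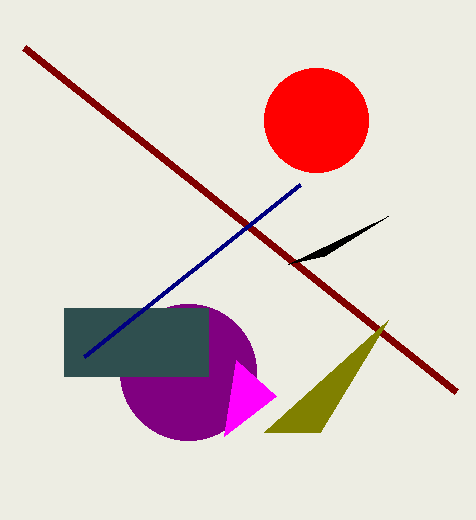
px0_1 = 456; py0_1 = 392; px1_2 = 324; py1_2 = 256; center_x_3 = 188; center_y_3 = 372; radius_3 = 68; px0_4 = 320; py0_4 = 432; px0_5 = 64; py0_5 = 308; px1_5 = 208; px0_6 = 84; py0_6 = 356; px2_7 = 224; py2_7 = 436; center_x_8 = 316; radius_8 = 52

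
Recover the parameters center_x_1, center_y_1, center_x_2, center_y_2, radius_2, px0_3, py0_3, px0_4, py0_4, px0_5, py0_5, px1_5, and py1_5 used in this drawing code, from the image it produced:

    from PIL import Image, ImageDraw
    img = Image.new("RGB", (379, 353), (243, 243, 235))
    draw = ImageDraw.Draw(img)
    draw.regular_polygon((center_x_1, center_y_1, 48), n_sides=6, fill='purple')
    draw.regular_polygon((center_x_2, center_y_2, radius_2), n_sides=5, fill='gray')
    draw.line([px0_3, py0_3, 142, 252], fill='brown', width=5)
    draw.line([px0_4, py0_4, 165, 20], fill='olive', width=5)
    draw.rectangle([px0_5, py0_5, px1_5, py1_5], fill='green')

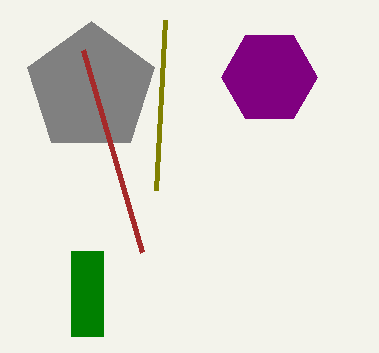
center_x_1 = 269
center_y_1 = 77
center_x_2 = 91
center_y_2 = 88
radius_2 = 67
px0_3 = 83
py0_3 = 50
px0_4 = 156
py0_4 = 190
px0_5 = 71
py0_5 = 251
px1_5 = 103
py1_5 = 336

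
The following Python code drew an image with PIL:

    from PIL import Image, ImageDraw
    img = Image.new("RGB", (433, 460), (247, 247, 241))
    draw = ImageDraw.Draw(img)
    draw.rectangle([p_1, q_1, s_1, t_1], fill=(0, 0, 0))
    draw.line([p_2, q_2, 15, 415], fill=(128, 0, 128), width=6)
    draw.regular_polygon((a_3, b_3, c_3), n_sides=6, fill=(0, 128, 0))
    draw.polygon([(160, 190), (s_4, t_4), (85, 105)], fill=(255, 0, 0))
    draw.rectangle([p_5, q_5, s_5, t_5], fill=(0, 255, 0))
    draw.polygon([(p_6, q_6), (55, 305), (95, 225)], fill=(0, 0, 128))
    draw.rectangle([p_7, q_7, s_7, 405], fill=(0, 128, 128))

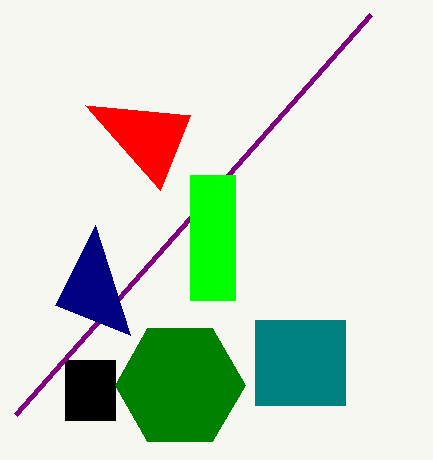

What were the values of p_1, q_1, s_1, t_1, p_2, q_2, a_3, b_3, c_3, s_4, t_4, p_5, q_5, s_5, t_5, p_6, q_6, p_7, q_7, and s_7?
p_1 = 65, q_1 = 360, s_1 = 115, t_1 = 420, p_2 = 370, q_2 = 15, a_3 = 180, b_3 = 385, c_3 = 65, s_4 = 190, t_4 = 115, p_5 = 190, q_5 = 175, s_5 = 235, t_5 = 300, p_6 = 130, q_6 = 335, p_7 = 255, q_7 = 320, s_7 = 345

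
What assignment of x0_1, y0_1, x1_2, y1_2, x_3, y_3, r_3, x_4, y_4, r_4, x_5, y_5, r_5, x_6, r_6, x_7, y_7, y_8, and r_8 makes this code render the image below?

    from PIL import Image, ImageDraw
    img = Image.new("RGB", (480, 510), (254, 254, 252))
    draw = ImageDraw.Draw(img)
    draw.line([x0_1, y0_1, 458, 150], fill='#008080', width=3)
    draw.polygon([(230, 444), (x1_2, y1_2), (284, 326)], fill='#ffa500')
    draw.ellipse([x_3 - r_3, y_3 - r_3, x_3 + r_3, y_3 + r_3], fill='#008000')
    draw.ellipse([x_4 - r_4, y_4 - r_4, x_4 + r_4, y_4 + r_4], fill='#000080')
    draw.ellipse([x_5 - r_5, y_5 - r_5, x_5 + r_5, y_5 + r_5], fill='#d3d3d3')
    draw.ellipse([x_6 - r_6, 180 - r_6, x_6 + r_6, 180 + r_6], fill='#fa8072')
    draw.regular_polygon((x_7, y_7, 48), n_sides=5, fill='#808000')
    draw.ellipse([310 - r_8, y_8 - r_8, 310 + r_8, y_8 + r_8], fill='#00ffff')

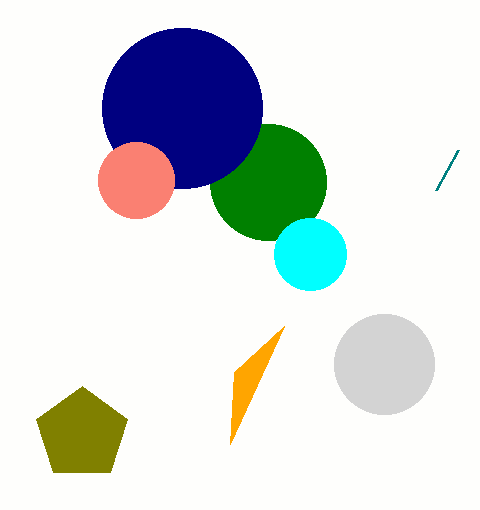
x0_1 = 436, y0_1 = 190, x1_2 = 234, y1_2 = 372, x_3 = 268, y_3 = 182, r_3 = 58, x_4 = 182, y_4 = 108, r_4 = 80, x_5 = 384, y_5 = 364, r_5 = 50, x_6 = 136, r_6 = 38, x_7 = 82, y_7 = 434, y_8 = 254, r_8 = 36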